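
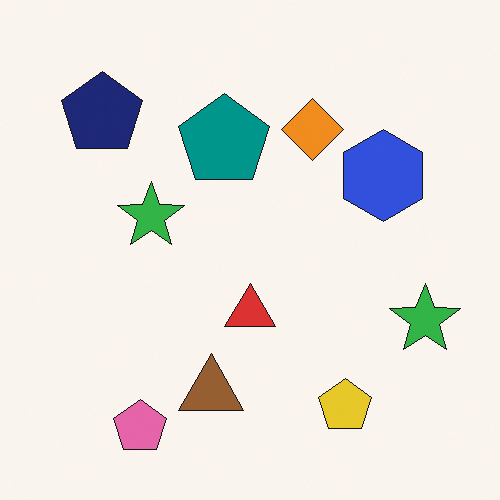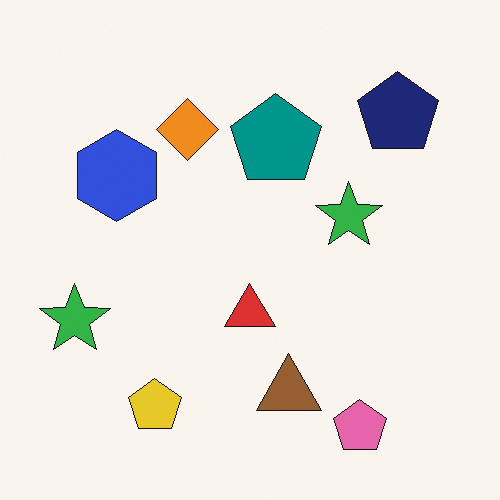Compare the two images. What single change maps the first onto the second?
The second image is the first flipped horizontally (left ↔ right).

The navy pentagon is in the top-left of the first image and the top-right of the second — shapes on opposite sides of the vertical midline have swapped in a mirror flip.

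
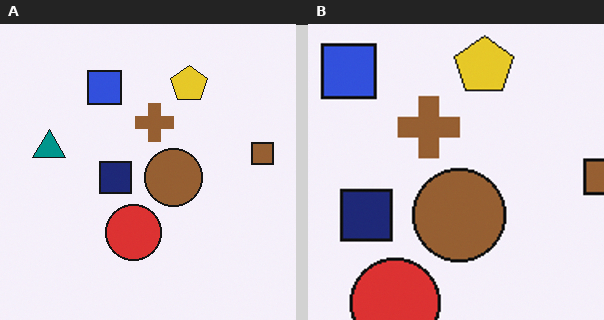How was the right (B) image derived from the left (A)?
It was cropped to a modestly smaller region and rescaled.

The visible shapes are larger and the field of view is narrower; shapes near the original edges may be partly or wholly outside the frame — a crop-and-rescale.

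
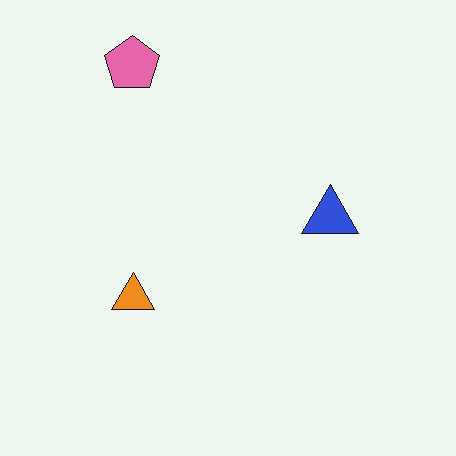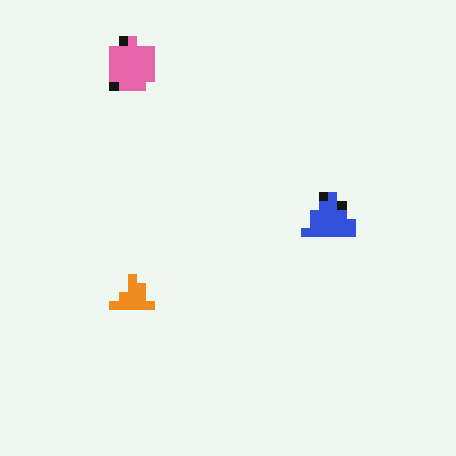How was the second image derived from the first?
The second image is the first heavily pixelated into large blocks.

Shapes are reduced to large square blocks; fine edges and outlines are lost — a downscale-then-upscale (mosaic) effect.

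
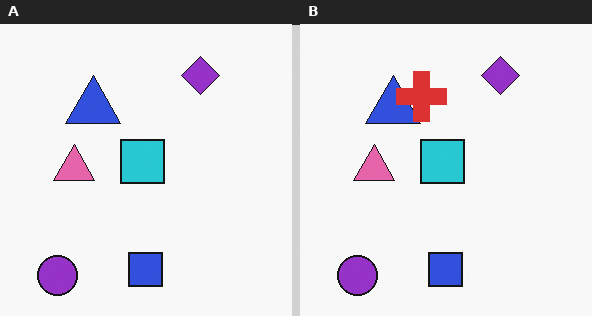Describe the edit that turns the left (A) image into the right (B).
The transformation is: overlaid with an additional red cross.

A red cross appears in the right (B) image that is absent from the left (A).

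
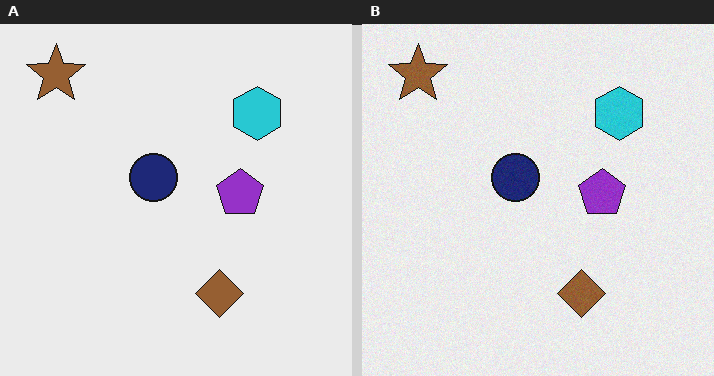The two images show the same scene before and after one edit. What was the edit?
Degraded with subtle gaussian noise.

Random speckle covers the whole image, including the flat background.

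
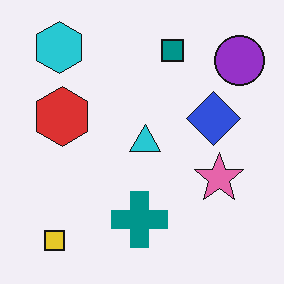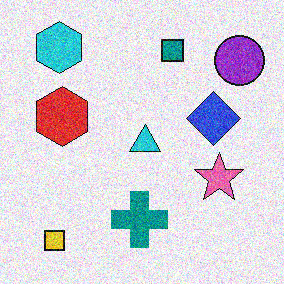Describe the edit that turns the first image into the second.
It was degraded with a thick layer of grain.

Random speckle covers the whole image, including the flat background.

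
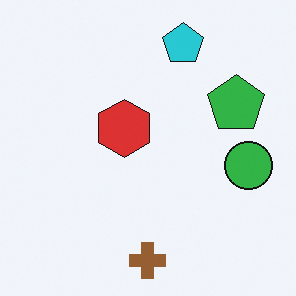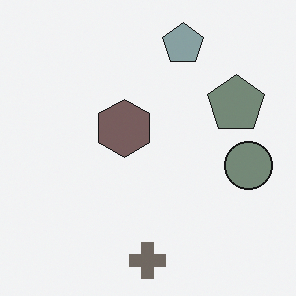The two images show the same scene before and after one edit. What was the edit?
Made much more muted (saturation change).

All colors are more muted and greyish — a global saturation change.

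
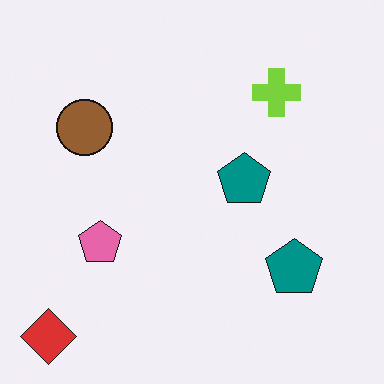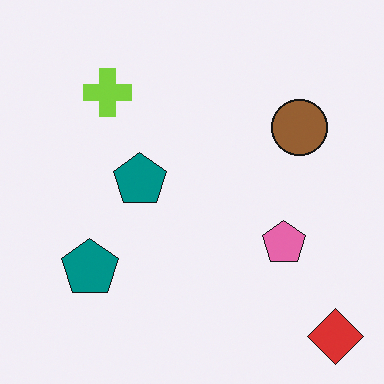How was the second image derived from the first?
This is the original image flipped horizontally (left ↔ right).

The red diamond is in the bottom-left of the first image and the bottom-right of the second — shapes on opposite sides of the vertical midline have swapped in a mirror flip.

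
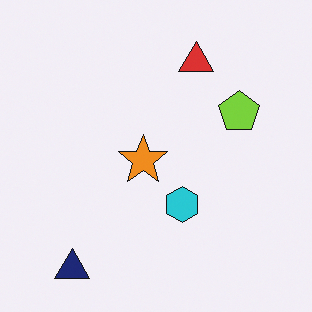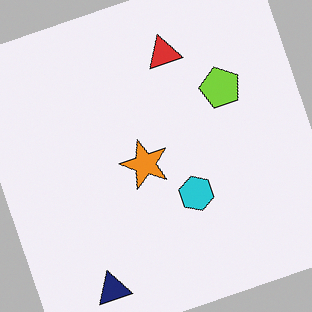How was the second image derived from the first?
The image was rotated counter-clockwise by a moderate amount.

Every shape is tilted by the same angle and the image corners show triangular fill wedges — a whole-image rotation by a non-right angle.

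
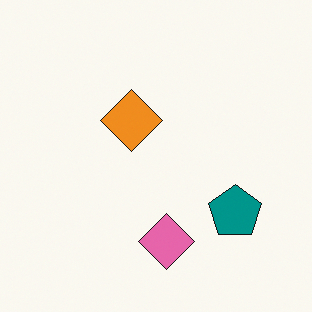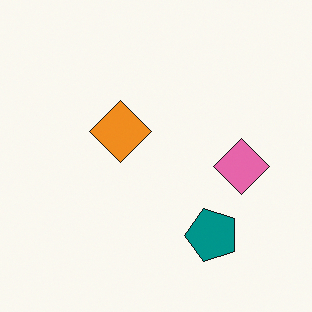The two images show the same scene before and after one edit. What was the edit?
It was transposed (reflected across the top-left ↔ bottom-right diagonal).

Shapes have swapped their row and column positions — what was in the top-right is now in the bottom-left — a diagonal reflection.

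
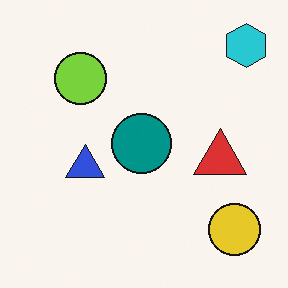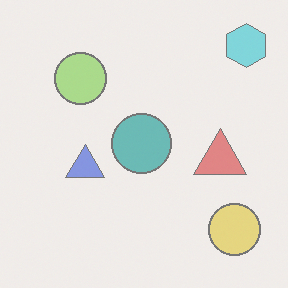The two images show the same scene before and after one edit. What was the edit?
This is the original image given much lower contrast.

Tones are pushed toward mid-grey across the whole image — a global contrast change.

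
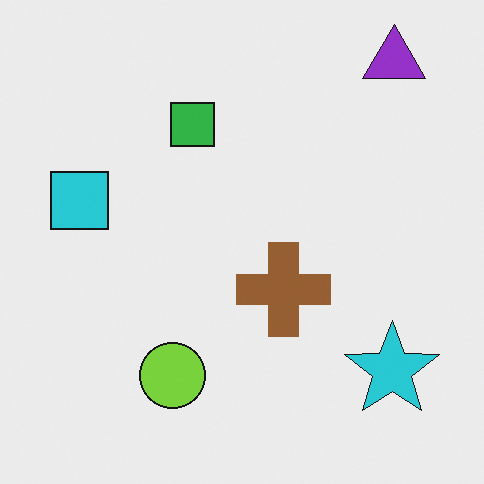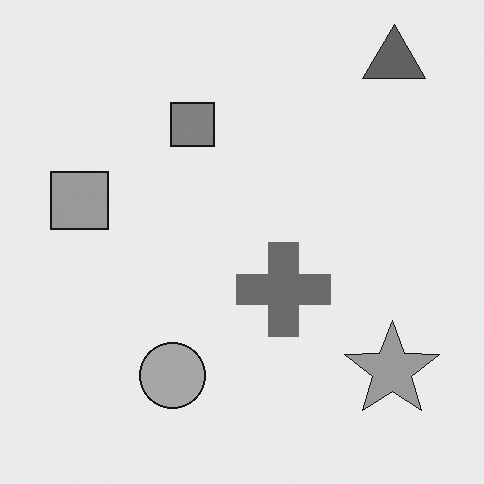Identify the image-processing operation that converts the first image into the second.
Converted to grayscale.

All color is removed — every shape is now a shade of grey.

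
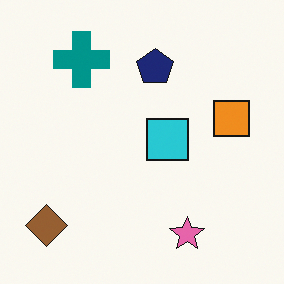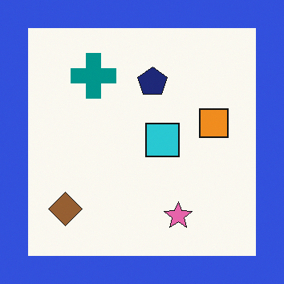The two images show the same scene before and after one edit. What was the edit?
It was framed with a blue border.

A solid blue frame runs around the edge of the second image, with the content slightly shrunk inside it.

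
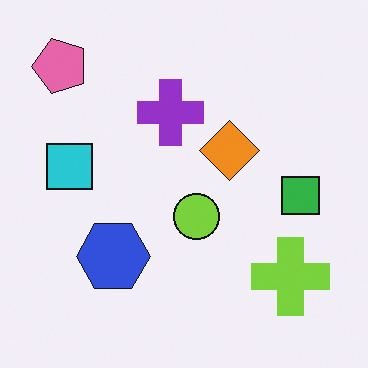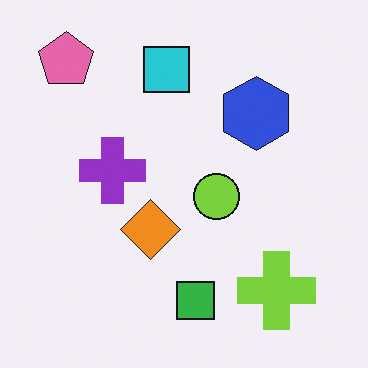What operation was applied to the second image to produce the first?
The image was transposed (reflected across the top-left ↔ bottom-right diagonal).

Shapes have swapped their row and column positions — what was in the top-right is now in the bottom-left — a diagonal reflection.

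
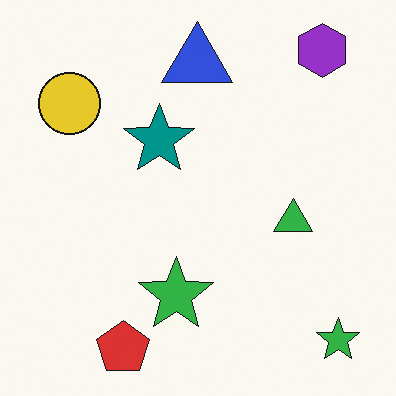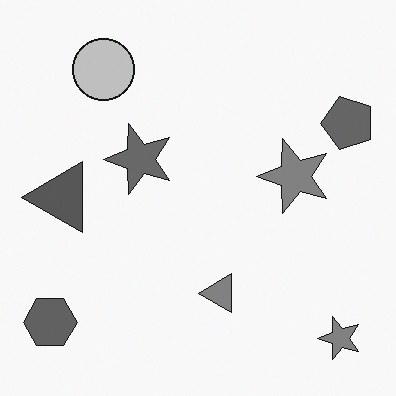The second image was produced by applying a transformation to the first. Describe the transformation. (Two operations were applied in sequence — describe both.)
This is the original image transposed (reflected across the top-left ↔ bottom-right diagonal), then converted to grayscale.

Shapes have swapped their row and column positions — what was in the top-right is now in the bottom-left — a diagonal reflection. All color is removed — every shape is now a shade of grey.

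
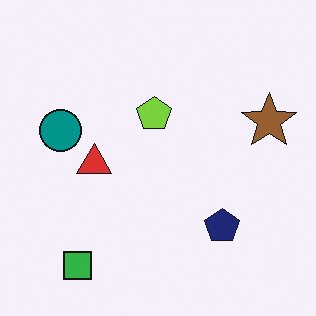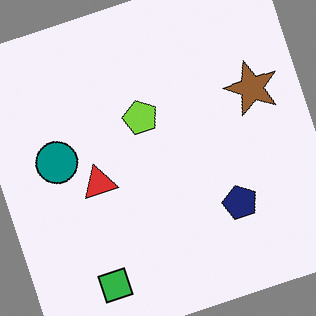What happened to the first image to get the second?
It was rotated counter-clockwise by a clearly visible amount.

Every shape is tilted by the same angle and the image corners show triangular fill wedges — a whole-image rotation by a non-right angle.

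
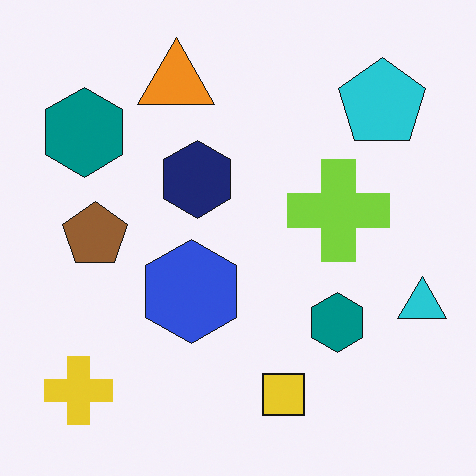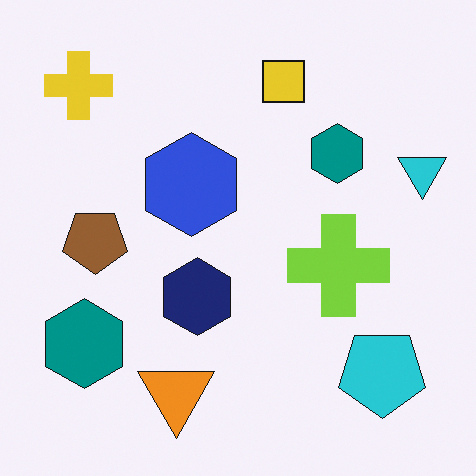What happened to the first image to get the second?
The transformation is: flipped vertically (top ↔ bottom).

The orange triangle is in the top of the first image and the bottom of the second — shapes on opposite sides of the horizontal midline have swapped in a mirror flip.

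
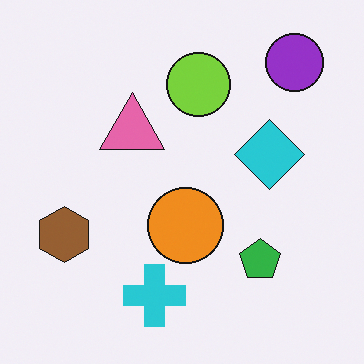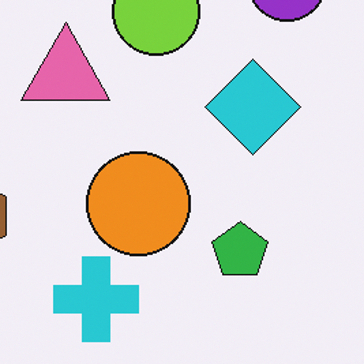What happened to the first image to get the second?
The second image is the first cropped slightly and scaled back up.

The visible shapes are larger and the field of view is narrower; shapes near the original edges may be partly or wholly outside the frame — a crop-and-rescale.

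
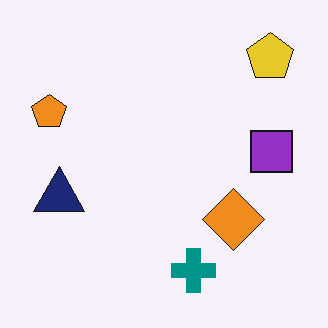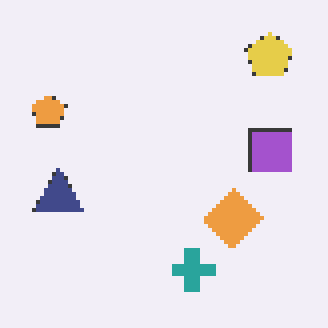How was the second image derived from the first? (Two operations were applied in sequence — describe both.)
It was given slightly reduced contrast, then mildly pixelated.

Tones are pushed toward mid-grey across the whole image — a global contrast change. Shapes are reduced to large square blocks; fine edges and outlines are lost — a downscale-then-upscale (mosaic) effect.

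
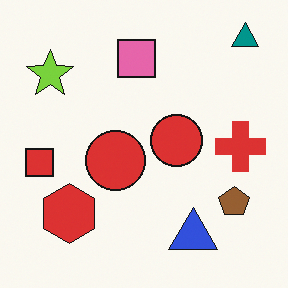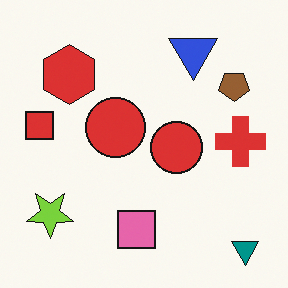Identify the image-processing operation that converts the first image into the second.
The image was flipped vertically (top ↔ bottom).

The teal triangle is in the top-right of the first image and the bottom-right of the second — shapes on opposite sides of the horizontal midline have swapped in a mirror flip.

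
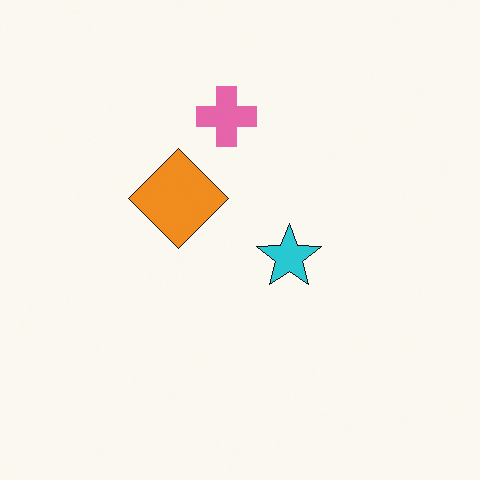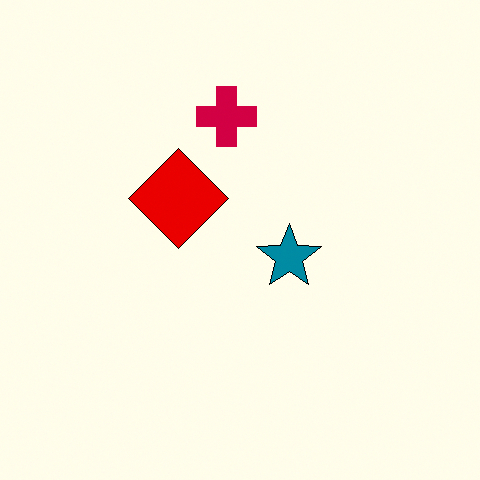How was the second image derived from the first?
This is the original image given much higher contrast.

Tones are pushed away from mid-grey across the whole image — a global contrast change.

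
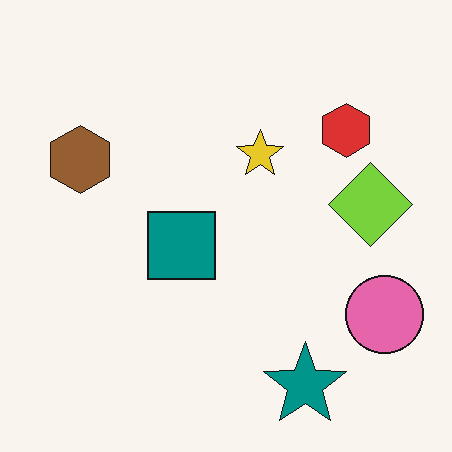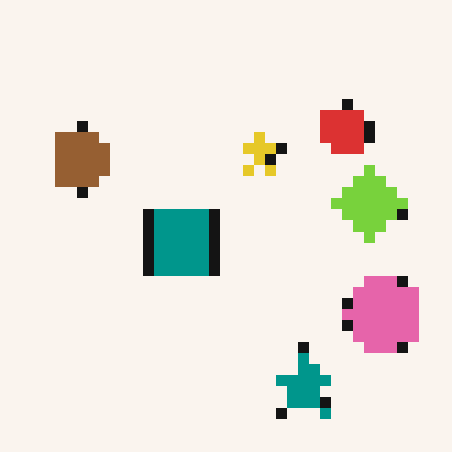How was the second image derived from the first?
The transformation is: heavily pixelated into large blocks.

Shapes are reduced to large square blocks; fine edges and outlines are lost — a downscale-then-upscale (mosaic) effect.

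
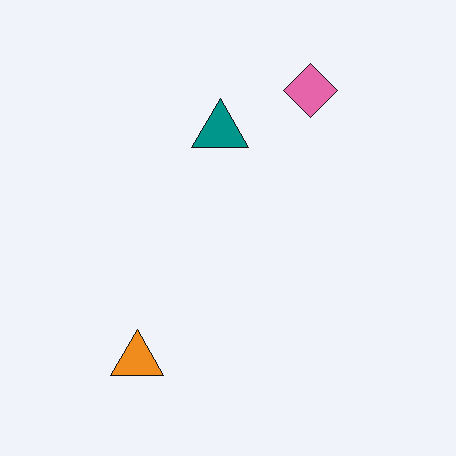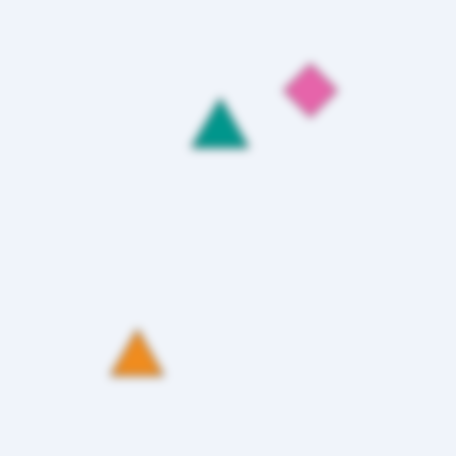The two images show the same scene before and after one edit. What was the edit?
The image was moderately blurred.

Shape edges and outlines are uniformly softened across the whole image.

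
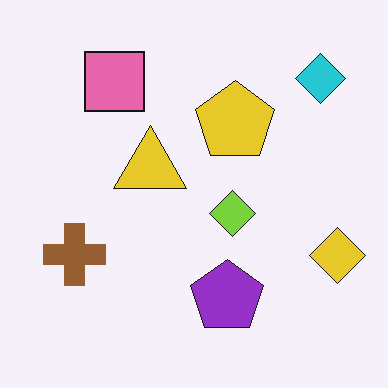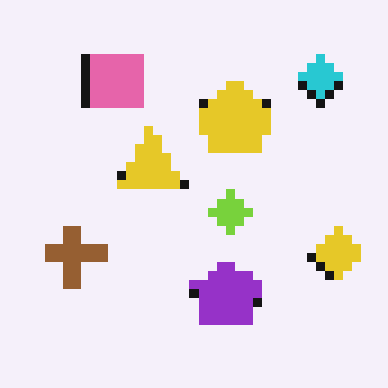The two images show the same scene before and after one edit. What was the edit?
Coarsely pixelated.

Shapes are reduced to large square blocks; fine edges and outlines are lost — a downscale-then-upscale (mosaic) effect.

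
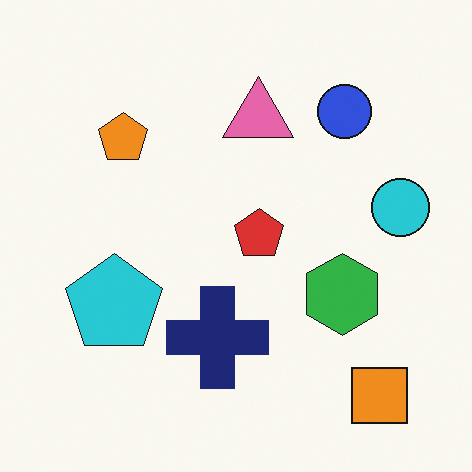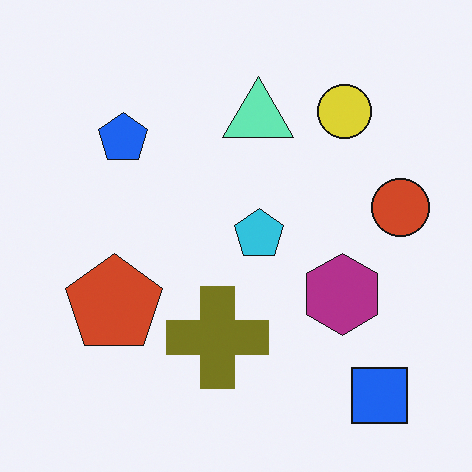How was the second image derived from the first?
The transformation is: hue-shifted through roughly half the color wheel.

Every shape's color has rotated by the same amount around the hue wheel — a uniform hue shift.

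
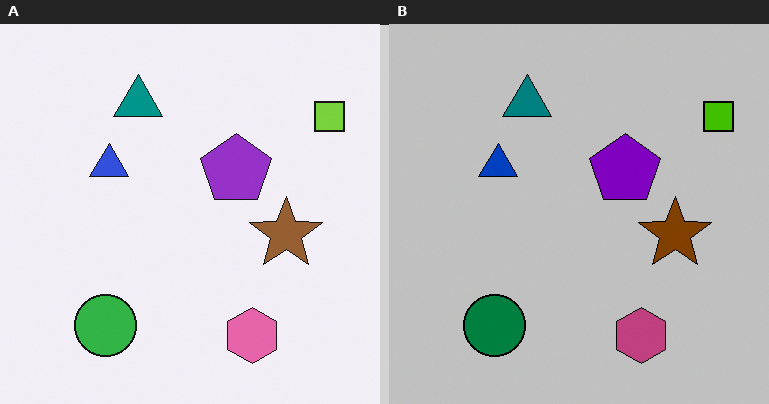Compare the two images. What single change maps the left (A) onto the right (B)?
The right (B) image is the left (A) heavily posterized to just a handful of flat colors.

Each flat color has snapped to a coarser quantized level — most visibly, the near-white background has dropped to a flat grey.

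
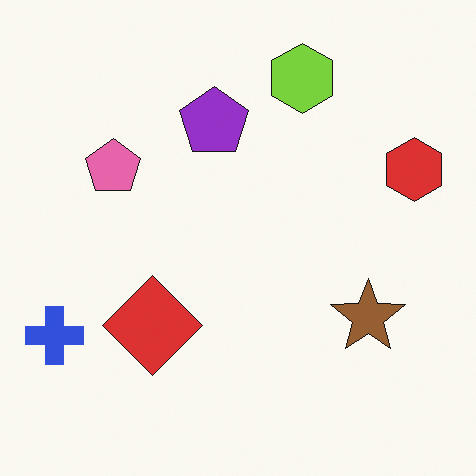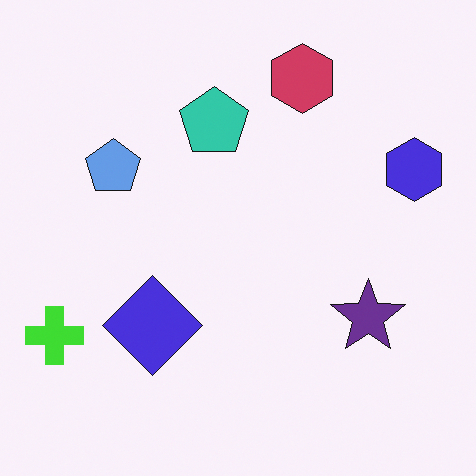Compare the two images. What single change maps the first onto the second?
The transformation is: hue-shifted by a large amount.

Every shape's color has rotated by the same amount around the hue wheel — a uniform hue shift.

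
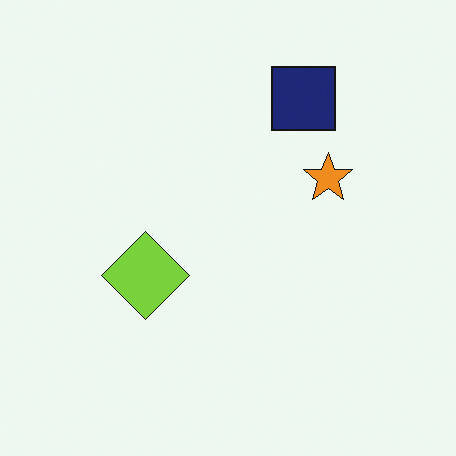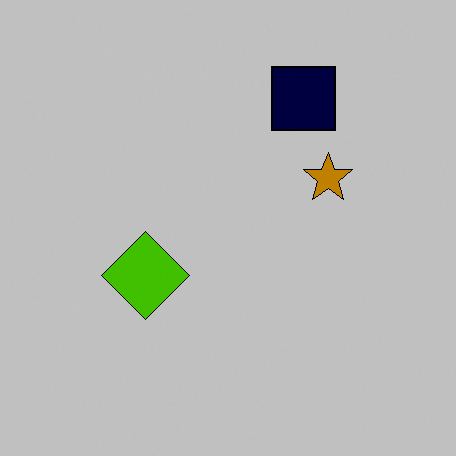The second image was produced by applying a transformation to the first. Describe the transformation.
Heavily posterized to just a handful of flat colors.

Each flat color has snapped to a coarser quantized level — most visibly, the near-white background has dropped to a flat grey.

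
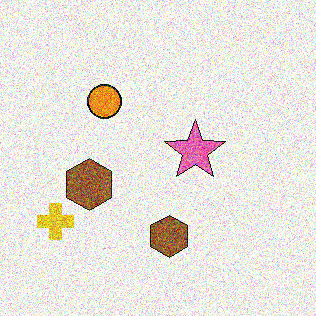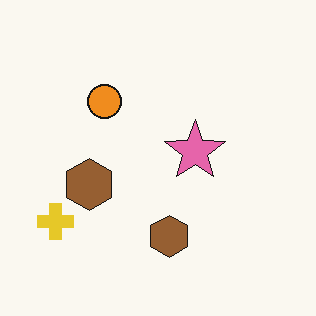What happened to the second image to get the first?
This is the original image degraded with a thick layer of grain.

Random speckle covers the whole image, including the flat background.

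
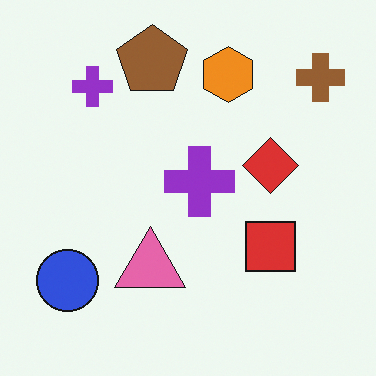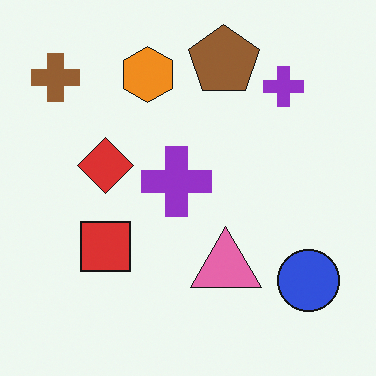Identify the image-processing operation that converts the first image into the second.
The transformation is: flipped horizontally (left ↔ right).

The brown cross is in the top-right of the first image and the top-left of the second — shapes on opposite sides of the vertical midline have swapped in a mirror flip.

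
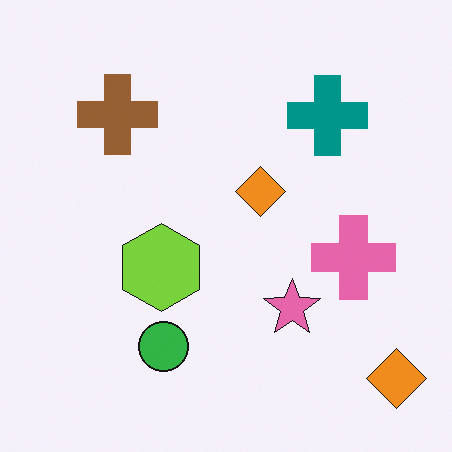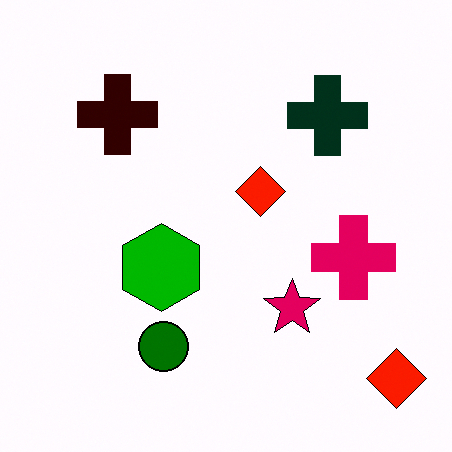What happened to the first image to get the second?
The second image is the first boosted in contrast.

Tones are pushed away from mid-grey across the whole image — a global contrast change.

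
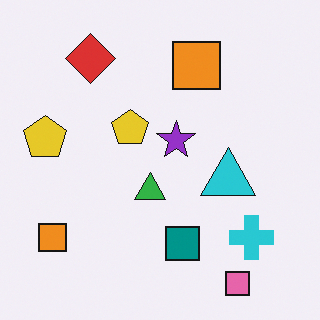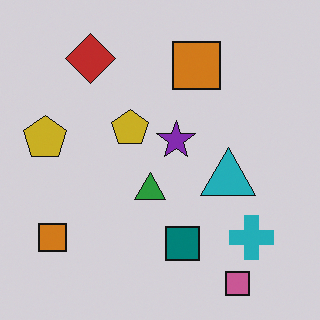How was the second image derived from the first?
The image was darkened a little.

Every pixel — background and shapes alike — is uniformly darkened.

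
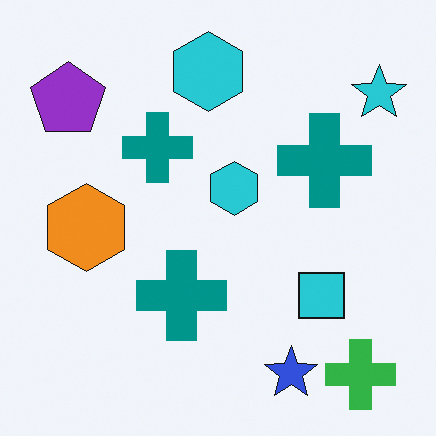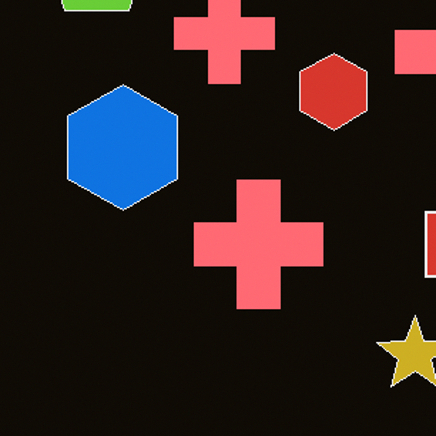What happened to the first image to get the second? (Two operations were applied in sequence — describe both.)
It was color-inverted (negative), then cropped slightly and scaled back up.

The light background has become dark and every shape's color is its complement — a photographic negative. The visible shapes are larger and the field of view is narrower; shapes near the original edges may be partly or wholly outside the frame — a crop-and-rescale.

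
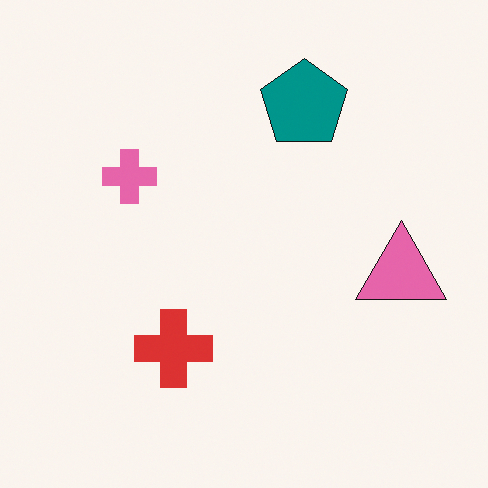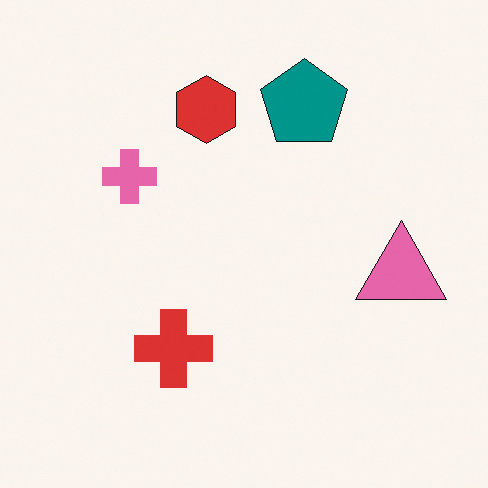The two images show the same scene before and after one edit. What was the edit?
The transformation is: overlaid with an additional red hexagon.

A red hexagon appears in the second image that is absent from the first.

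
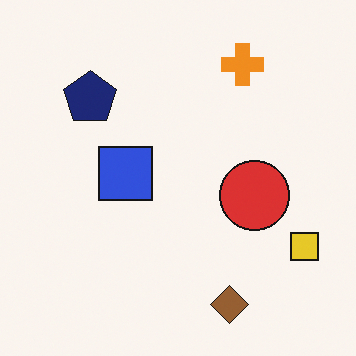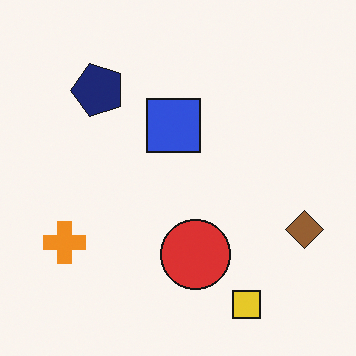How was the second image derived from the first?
Transposed (reflected across the top-left ↔ bottom-right diagonal).

Shapes have swapped their row and column positions — what was in the top-right is now in the bottom-left — a diagonal reflection.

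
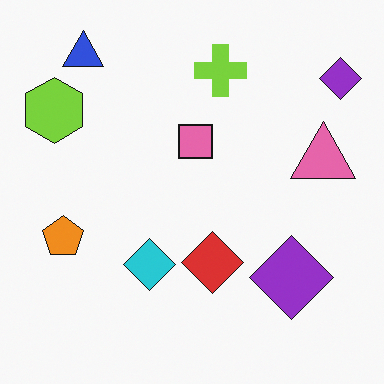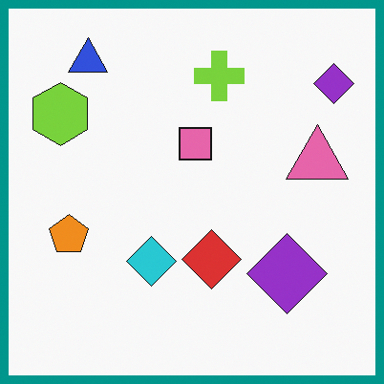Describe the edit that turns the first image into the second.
The image was framed with a teal border.

A solid teal frame runs around the edge of the second image, with the content slightly shrunk inside it.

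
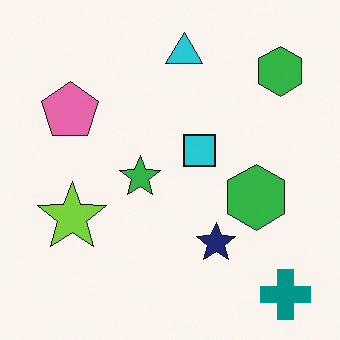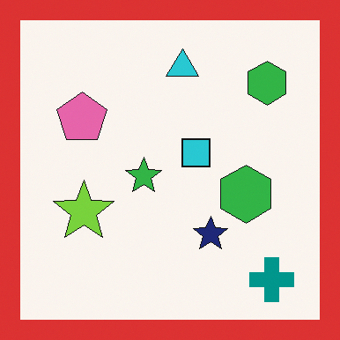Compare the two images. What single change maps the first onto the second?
This is the original image framed with a red border.

A solid red frame runs around the edge of the second image, with the content slightly shrunk inside it.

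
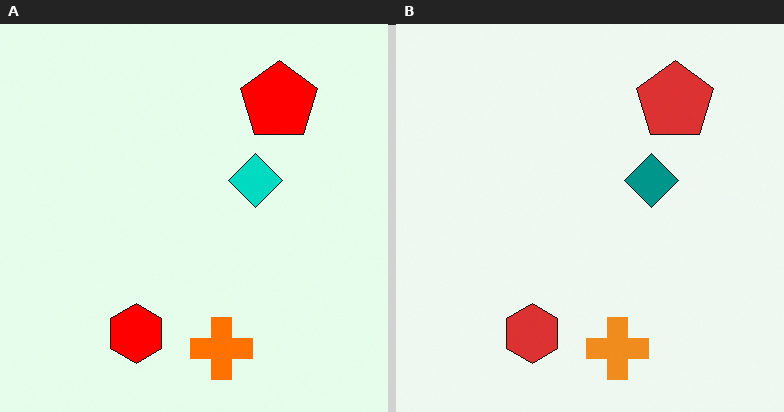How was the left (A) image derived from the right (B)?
This is the original image made much more vivid (saturation change).

All colors are more vivid — a global saturation change.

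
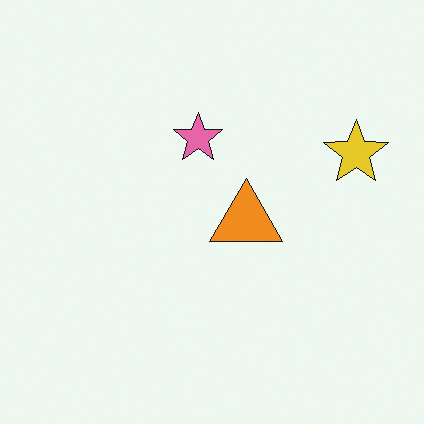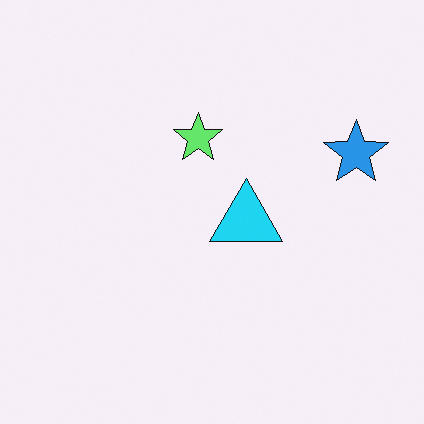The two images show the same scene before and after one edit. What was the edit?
The transformation is: hue-shifted through roughly half the color wheel.

Every shape's color has rotated by the same amount around the hue wheel — a uniform hue shift.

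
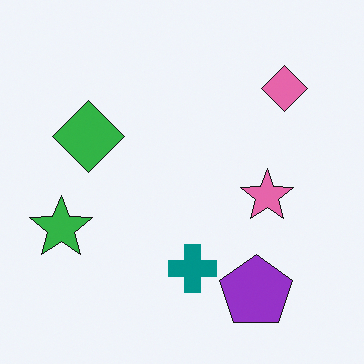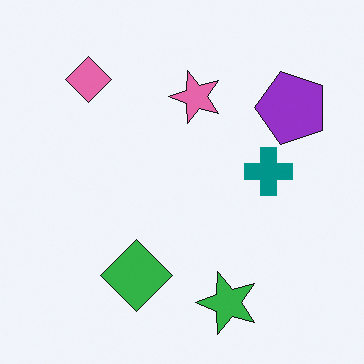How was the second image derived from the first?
It was rotated 90° counter-clockwise.

The pink diamond sits in the top-right of the first image and the top-left of the second — consistent with a whole-image 90° counter-clockwise rotation.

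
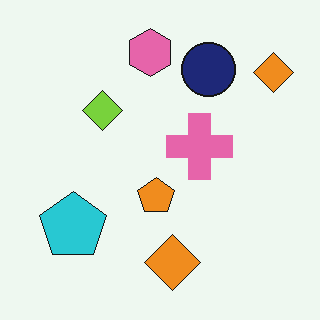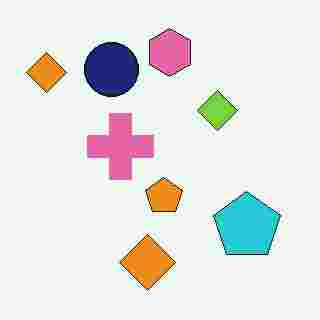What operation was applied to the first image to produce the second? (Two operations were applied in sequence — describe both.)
The second image is the first flipped horizontally (left ↔ right), then heavily JPEG-compressed with obvious blocking artifacts.

The cyan pentagon is in the bottom-left of the first image and the bottom-right of the second — shapes on opposite sides of the vertical midline have swapped in a mirror flip. Blocky 8×8 compression artifacts appear around shape edges and the flat background shows ringing — characteristic JPEG degradation.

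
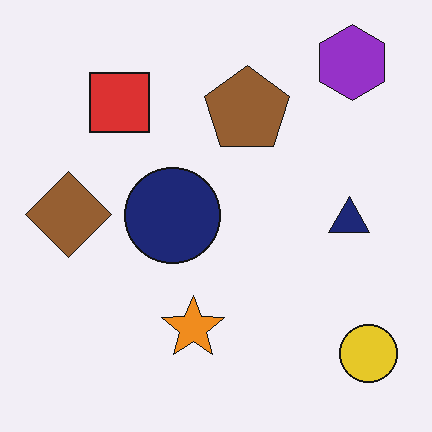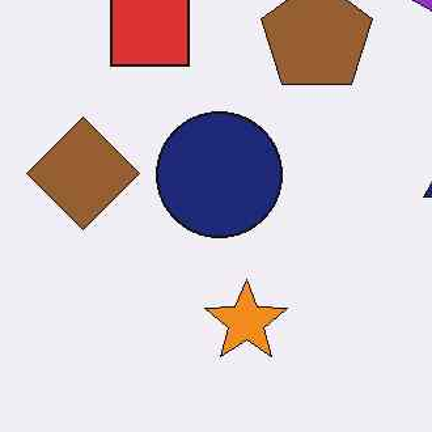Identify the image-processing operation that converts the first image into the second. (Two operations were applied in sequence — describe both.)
The second image is the first JPEG-compressed with visible artifacts, then cropped to a modestly smaller region and rescaled.

Blocky 8×8 compression artifacts appear around shape edges and the flat background shows ringing — characteristic JPEG degradation. The visible shapes are larger and the field of view is narrower; shapes near the original edges may be partly or wholly outside the frame — a crop-and-rescale.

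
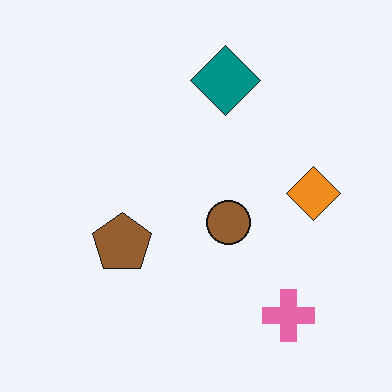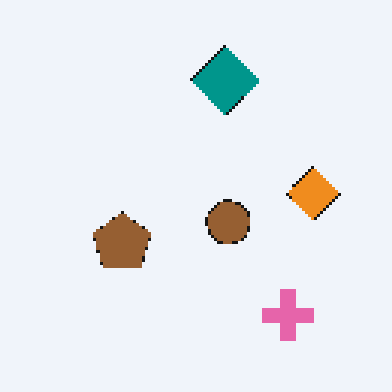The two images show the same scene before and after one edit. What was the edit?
Lightly pixelated (a mild mosaic effect).

Shapes are reduced to large square blocks; fine edges and outlines are lost — a downscale-then-upscale (mosaic) effect.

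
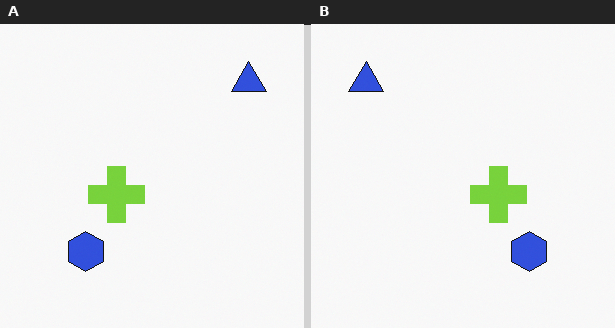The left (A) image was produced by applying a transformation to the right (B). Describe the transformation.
This is the original image flipped horizontally (left ↔ right).

The blue triangle is in the top-left of the right (B) image and the top-right of the left (A) — shapes on opposite sides of the vertical midline have swapped in a mirror flip.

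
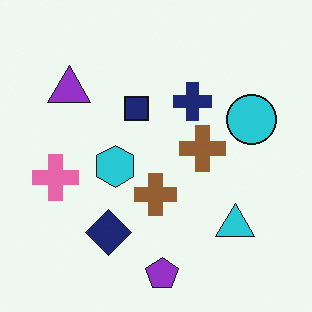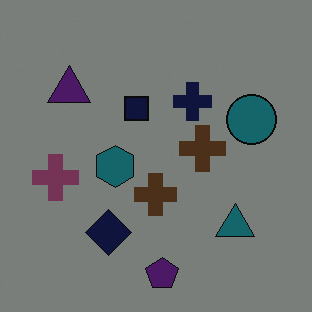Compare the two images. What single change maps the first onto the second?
Substantially darkened.

Every pixel — background and shapes alike — is uniformly darkened.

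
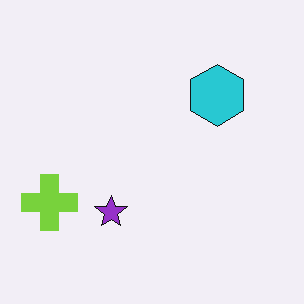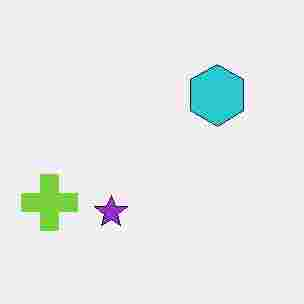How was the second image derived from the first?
This is the original image heavily JPEG-compressed with obvious blocking artifacts.

Blocky 8×8 compression artifacts appear around shape edges and the flat background shows ringing — characteristic JPEG degradation.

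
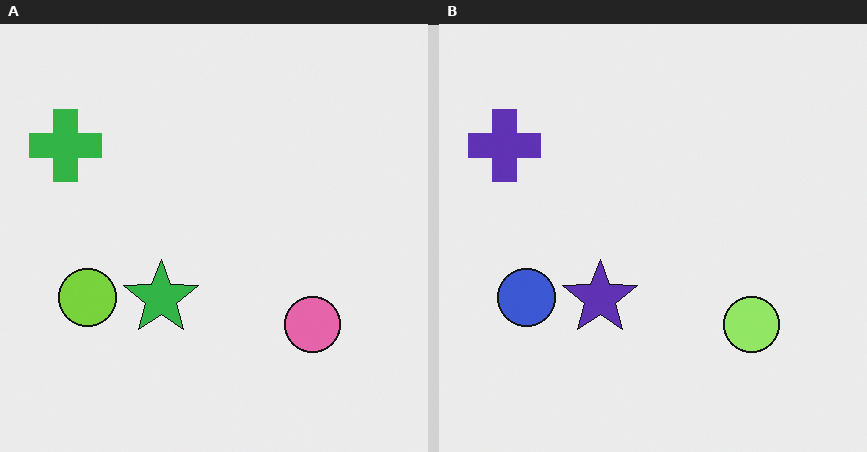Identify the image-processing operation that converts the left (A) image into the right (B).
This is the original image hue-shifted through roughly a third of the color wheel.

Every shape's color has rotated by the same amount around the hue wheel — a uniform hue shift.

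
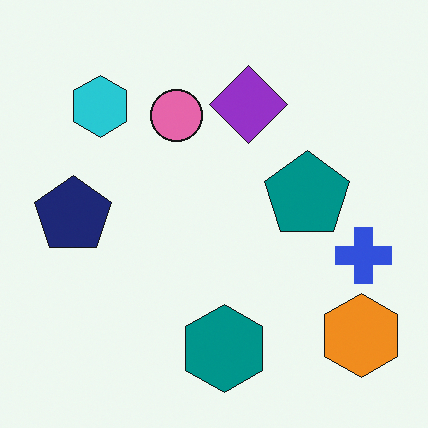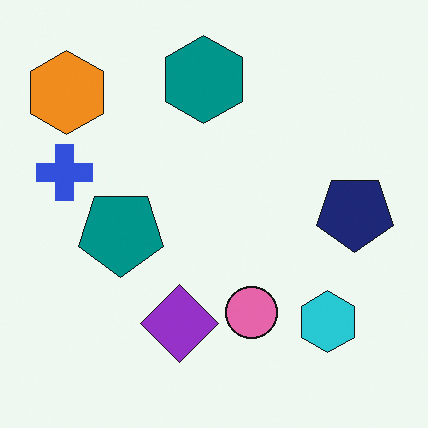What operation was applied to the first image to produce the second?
It was rotated 180°.

The orange hexagon sits in the bottom-right of the first image and the top-left of the second — consistent with a whole-image 180° rotation.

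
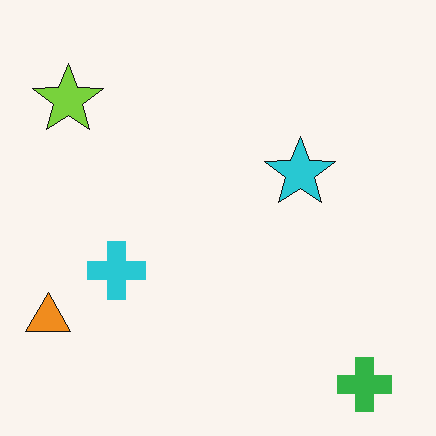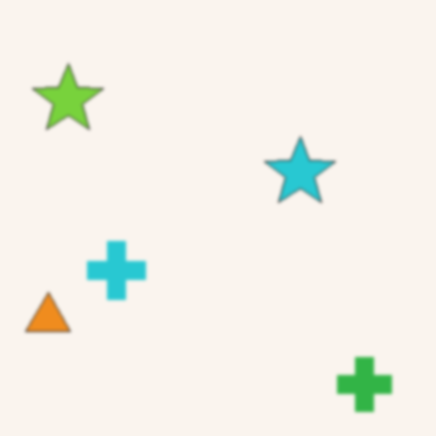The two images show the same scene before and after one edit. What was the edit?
The second image is the first given a subtle gaussian blur.

Shape edges and outlines are uniformly softened across the whole image.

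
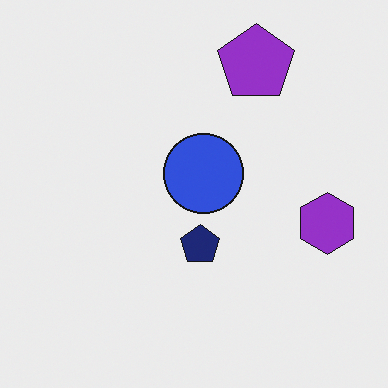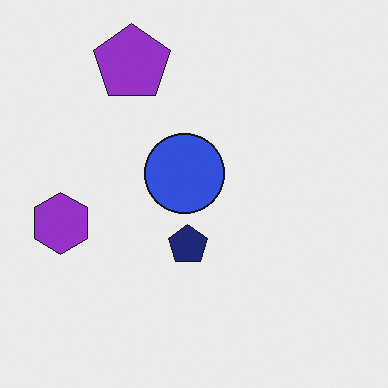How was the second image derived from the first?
The second image is the first flipped horizontally (left ↔ right).

The purple hexagon is in the right of the first image and the left of the second — shapes on opposite sides of the vertical midline have swapped in a mirror flip.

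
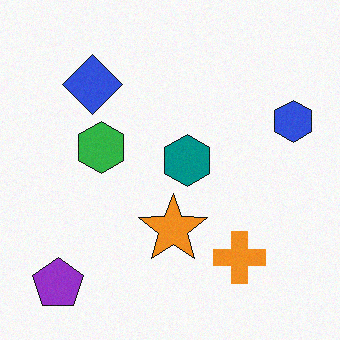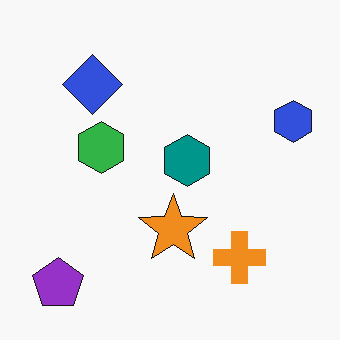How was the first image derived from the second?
The first image is the second degraded with light additive noise.

Random speckle covers the whole image, including the flat background.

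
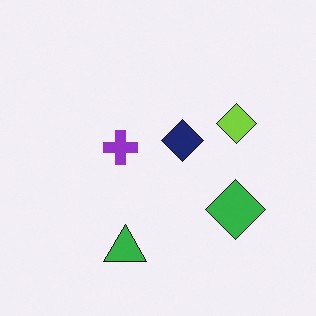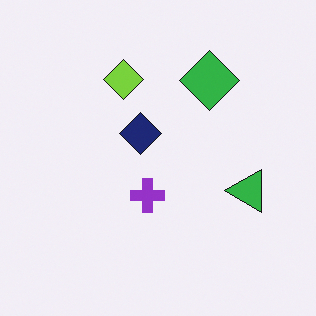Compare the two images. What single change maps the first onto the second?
This is the original image rotated 90° counter-clockwise.

The green triangle sits in the bottom of the first image and the right of the second — consistent with a whole-image 90° counter-clockwise rotation.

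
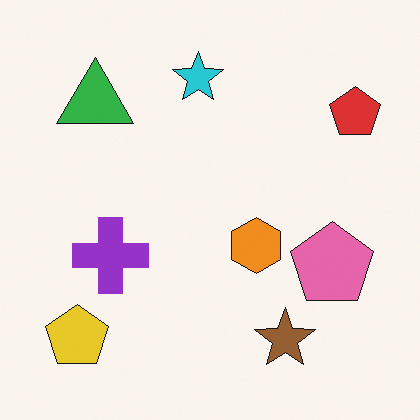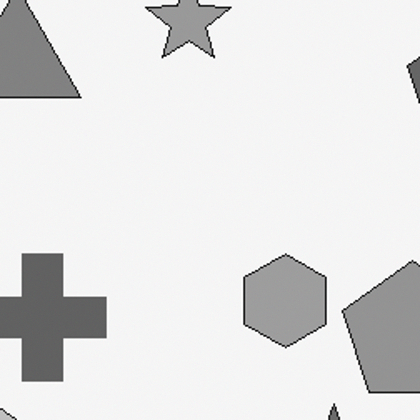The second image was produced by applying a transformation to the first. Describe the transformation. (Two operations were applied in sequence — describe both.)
It was converted to grayscale, then cropped to a noticeably smaller region and rescaled.

All color is removed — every shape is now a shade of grey. The visible shapes are larger and the field of view is narrower; shapes near the original edges may be partly or wholly outside the frame — a crop-and-rescale.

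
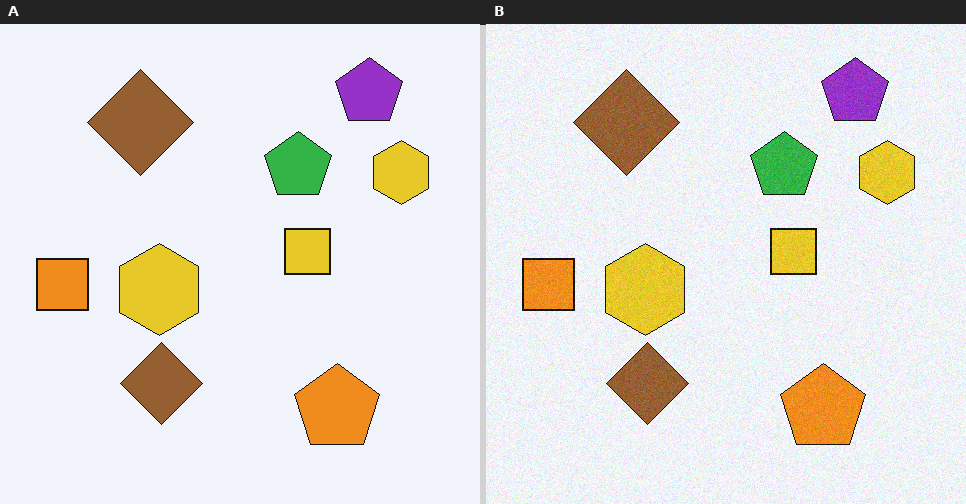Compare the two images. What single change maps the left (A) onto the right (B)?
Degraded with light additive noise.

Random speckle covers the whole image, including the flat background.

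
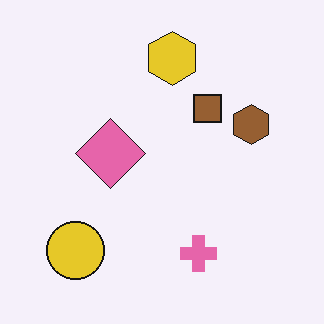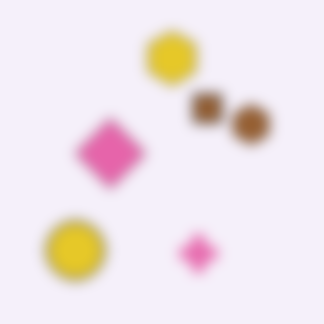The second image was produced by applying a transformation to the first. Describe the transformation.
The image was strongly gaussian-blurred.

Shape edges and outlines are uniformly softened across the whole image.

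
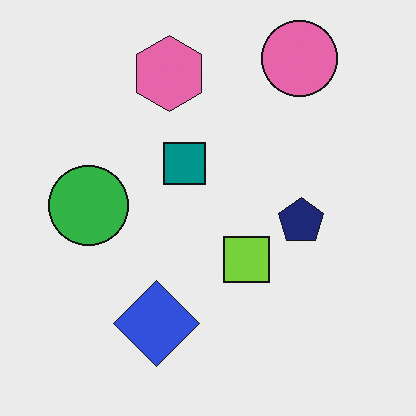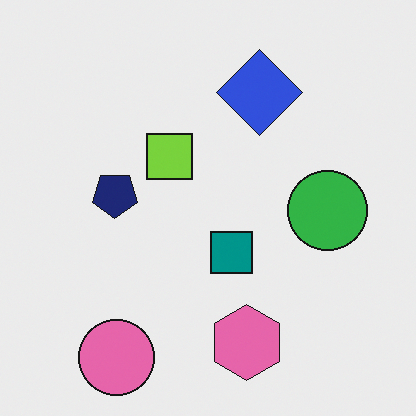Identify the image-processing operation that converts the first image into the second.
The second image is the first rotated 180°.

The pink circle sits in the top-right of the first image and the bottom-left of the second — consistent with a whole-image 180° rotation.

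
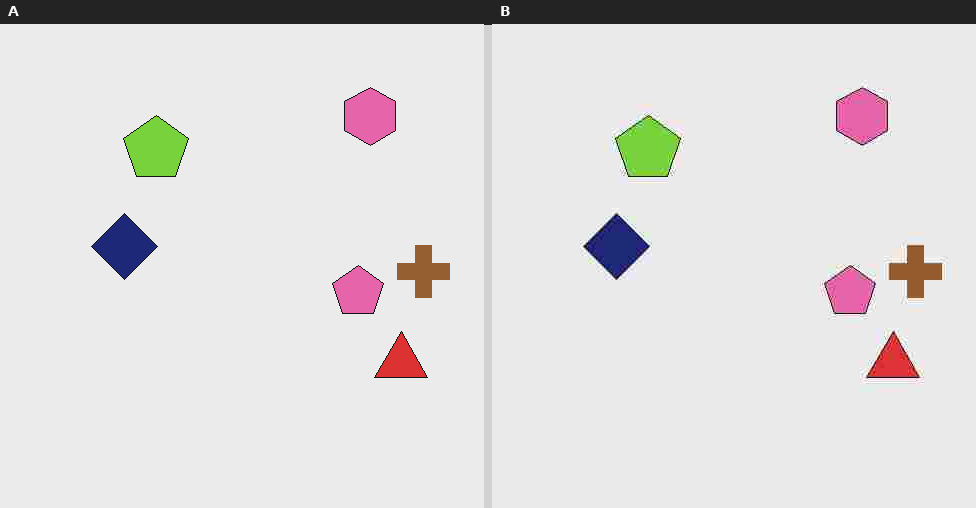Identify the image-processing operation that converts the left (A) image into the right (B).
The image was heavily JPEG-compressed with obvious blocking artifacts.

Blocky 8×8 compression artifacts appear around shape edges and the flat background shows ringing — characteristic JPEG degradation.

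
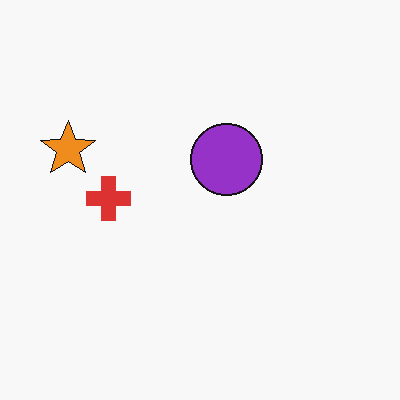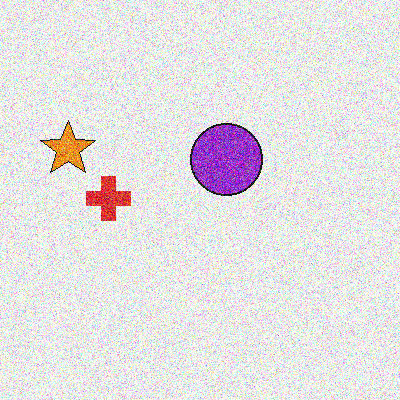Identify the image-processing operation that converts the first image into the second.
Degraded with strong gaussian noise.

Random speckle covers the whole image, including the flat background.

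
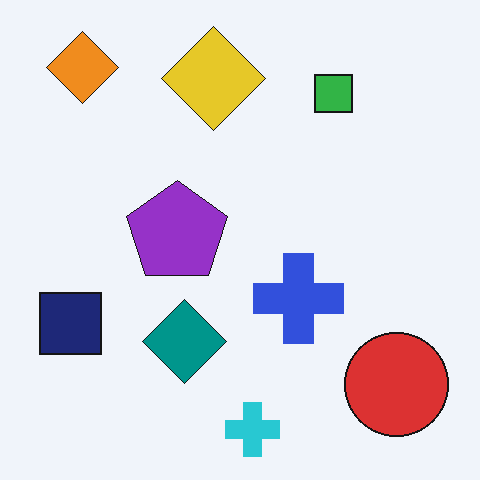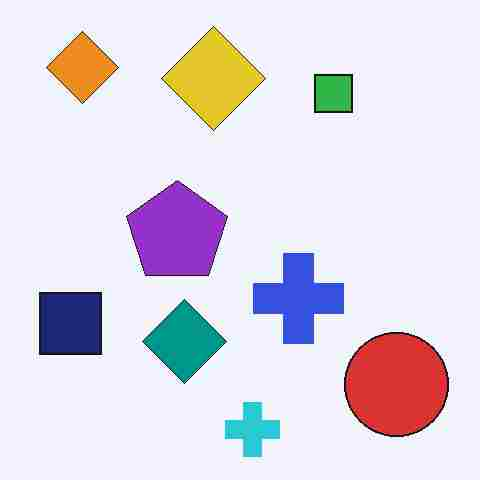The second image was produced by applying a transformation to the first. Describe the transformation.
The second image is the first degraded with heavy JPEG compression.

Blocky 8×8 compression artifacts appear around shape edges and the flat background shows ringing — characteristic JPEG degradation.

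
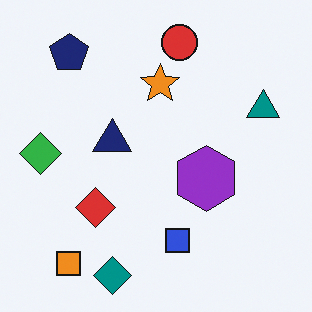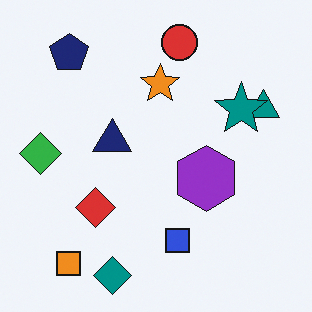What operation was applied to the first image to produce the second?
It was overlaid with an additional teal star.

A teal star appears in the second image that is absent from the first.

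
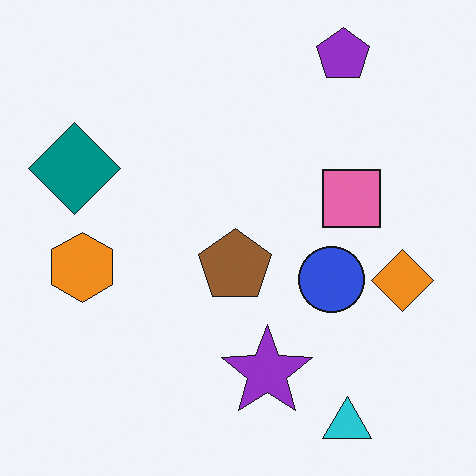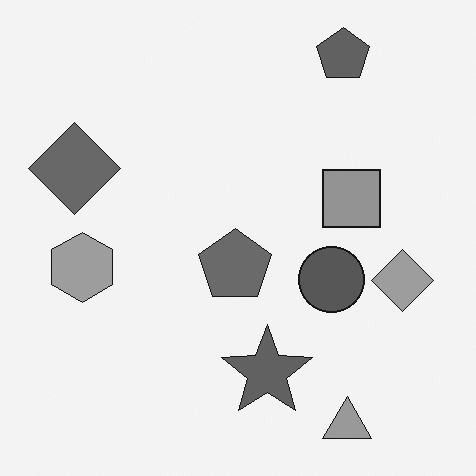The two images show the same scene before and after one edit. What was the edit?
Converted to grayscale.

All color is removed — every shape is now a shade of grey.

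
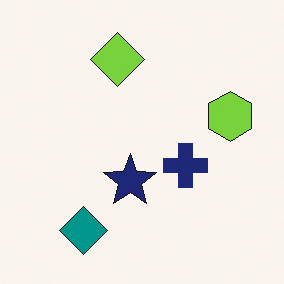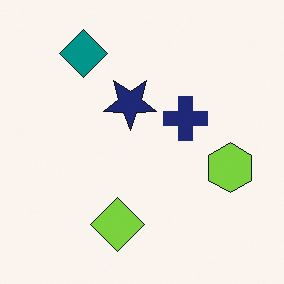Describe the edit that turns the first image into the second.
The image was flipped vertically (top ↔ bottom).

The teal diamond is in the bottom-left of the first image and the top-left of the second — shapes on opposite sides of the horizontal midline have swapped in a mirror flip.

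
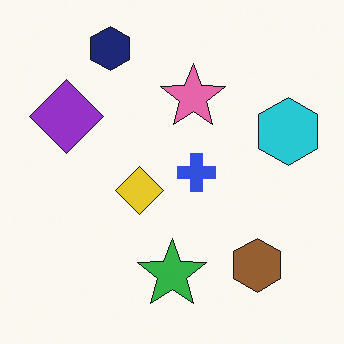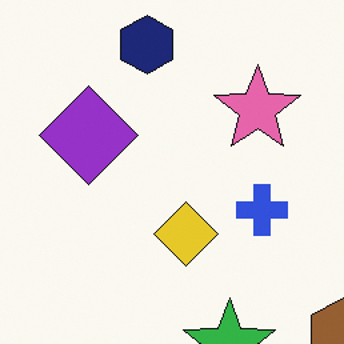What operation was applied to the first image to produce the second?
The second image is the first cropped to a modestly smaller region and rescaled.

The visible shapes are larger and the field of view is narrower; shapes near the original edges may be partly or wholly outside the frame — a crop-and-rescale.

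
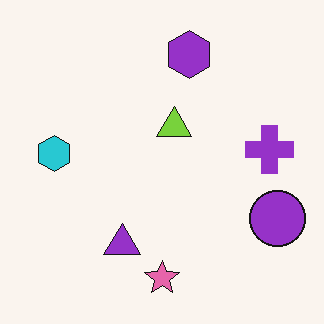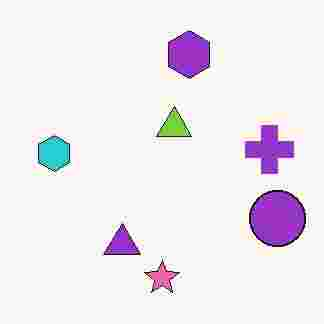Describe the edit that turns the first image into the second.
It was heavily JPEG-compressed with obvious blocking artifacts.

Blocky 8×8 compression artifacts appear around shape edges and the flat background shows ringing — characteristic JPEG degradation.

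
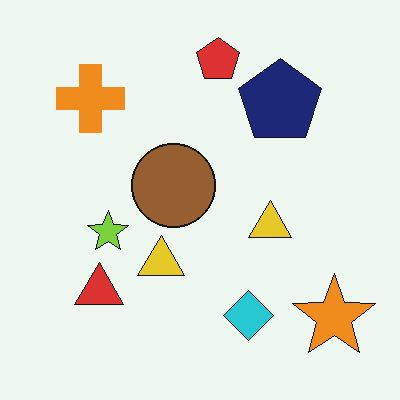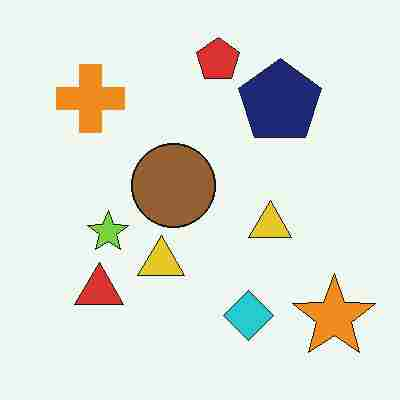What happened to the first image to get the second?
It was heavily JPEG-compressed with obvious blocking artifacts.

Blocky 8×8 compression artifacts appear around shape edges and the flat background shows ringing — characteristic JPEG degradation.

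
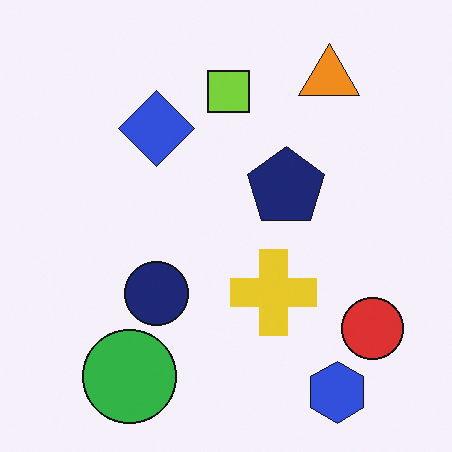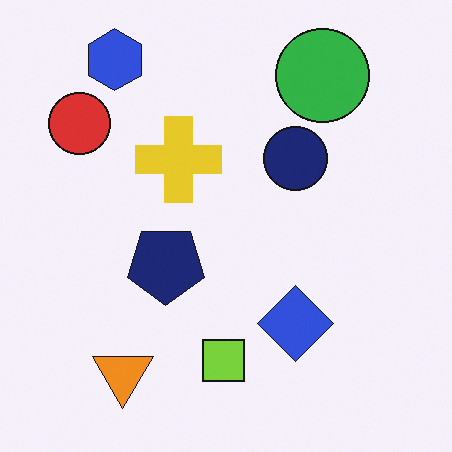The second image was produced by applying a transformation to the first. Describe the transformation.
The image was rotated 180°.

The blue hexagon sits in the bottom-right of the first image and the top-left of the second — consistent with a whole-image 180° rotation.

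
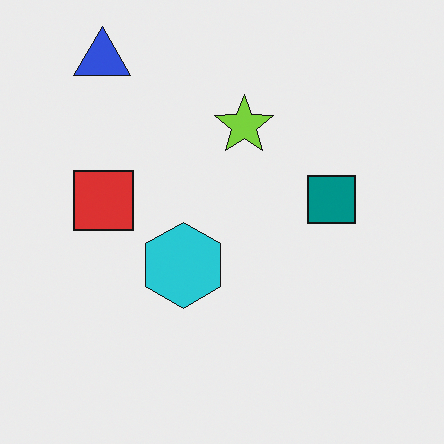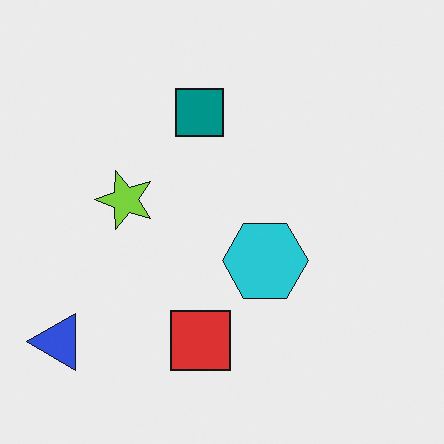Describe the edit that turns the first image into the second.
This is the original image rotated 90° counter-clockwise.

The blue triangle sits in the top-left of the first image and the bottom-left of the second — consistent with a whole-image 90° counter-clockwise rotation.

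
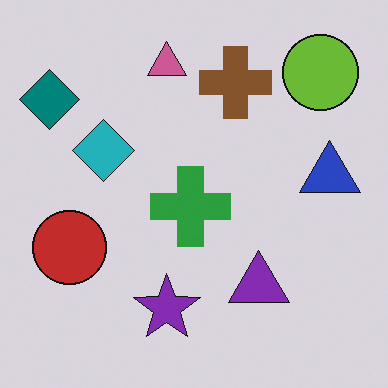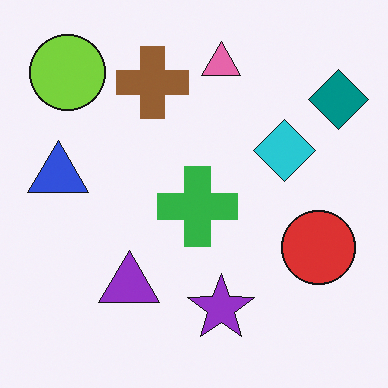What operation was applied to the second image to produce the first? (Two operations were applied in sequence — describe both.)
The image was flipped horizontally (left ↔ right), then darkened a little.

The teal diamond is in the top-right of the second image and the top-left of the first — shapes on opposite sides of the vertical midline have swapped in a mirror flip. Every pixel — background and shapes alike — is uniformly darkened.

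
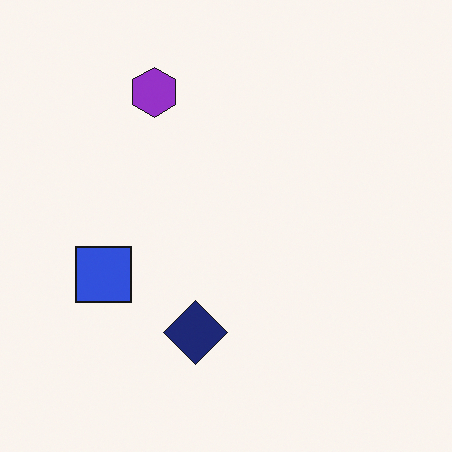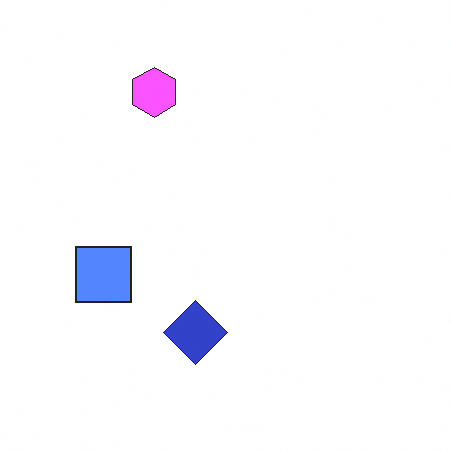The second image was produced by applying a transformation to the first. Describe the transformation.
The second image is the first noticeably brightened.

Every pixel — background and shapes alike — is uniformly brightened.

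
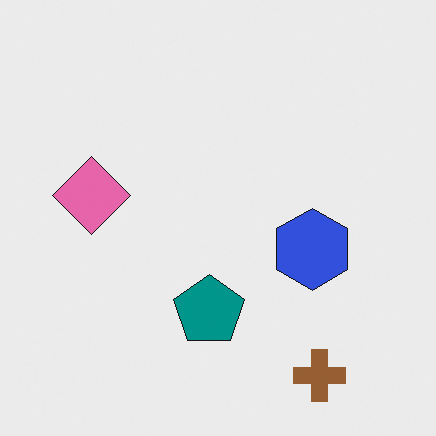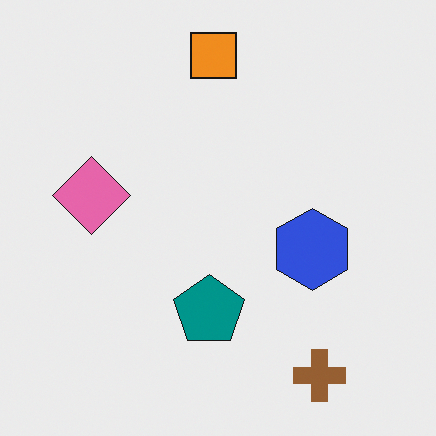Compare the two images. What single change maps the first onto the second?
It was overlaid with an additional orange square.

An orange square appears in the second image that is absent from the first.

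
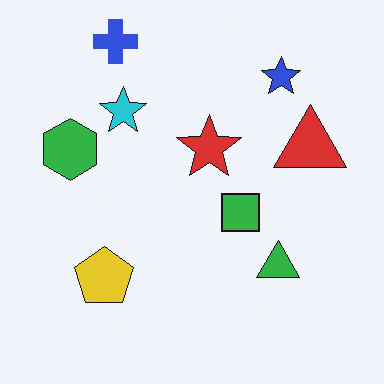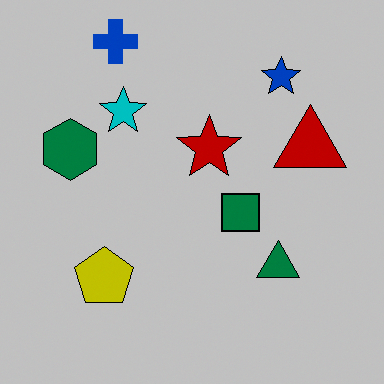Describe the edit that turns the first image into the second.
The image was heavily posterized to just a handful of flat colors.

Each flat color has snapped to a coarser quantized level — most visibly, the near-white background has dropped to a flat grey.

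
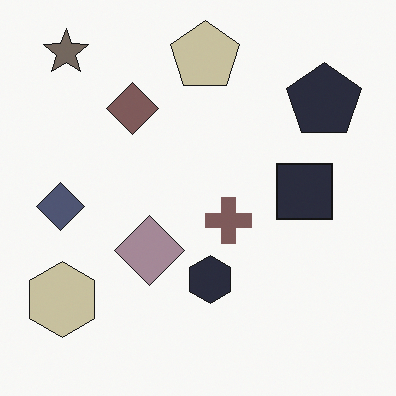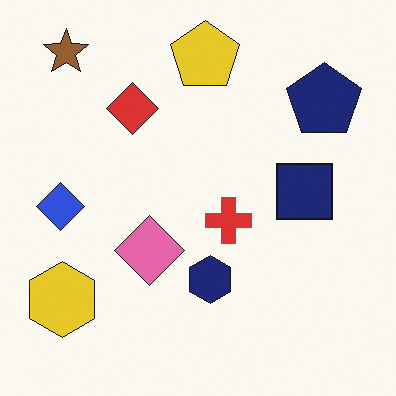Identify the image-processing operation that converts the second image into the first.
It was made much more muted (saturation change).

All colors are more muted and greyish — a global saturation change.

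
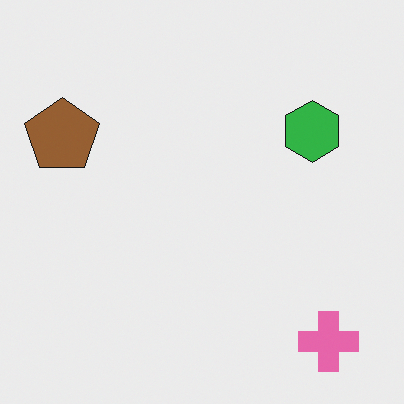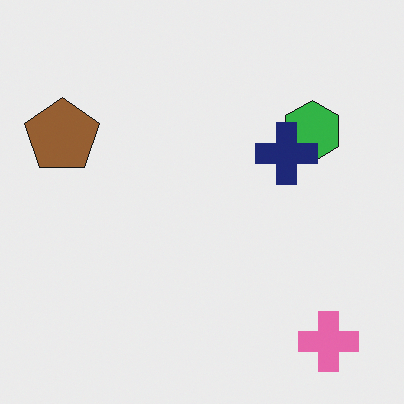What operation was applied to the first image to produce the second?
The second image is the first overlaid with an additional navy cross.

A navy cross appears in the second image that is absent from the first.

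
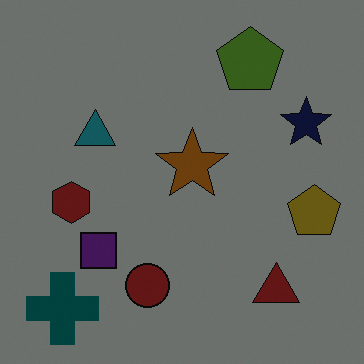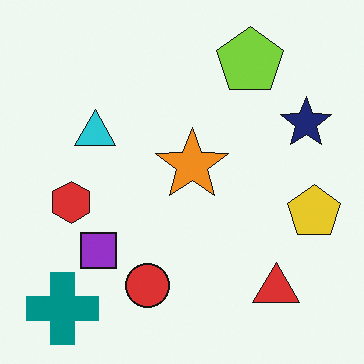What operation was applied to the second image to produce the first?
This is the original image darkened a lot.

Every pixel — background and shapes alike — is uniformly darkened.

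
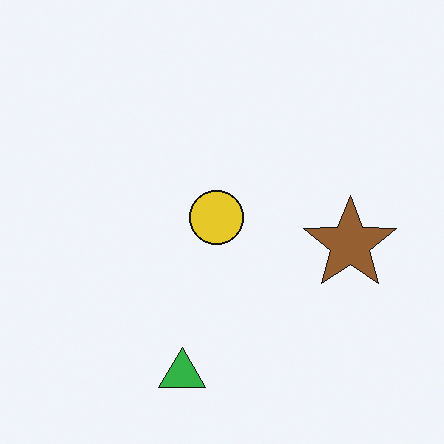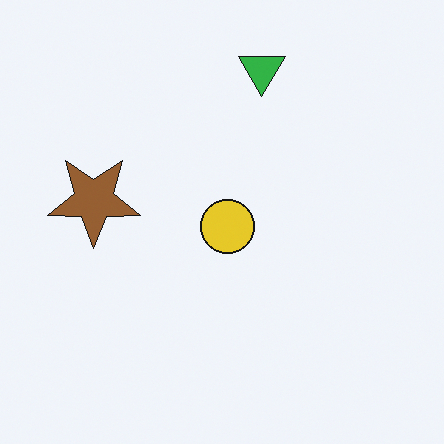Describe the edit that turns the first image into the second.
This is the original image rotated 180°.

The green triangle sits in the bottom of the first image and the top of the second — consistent with a whole-image 180° rotation.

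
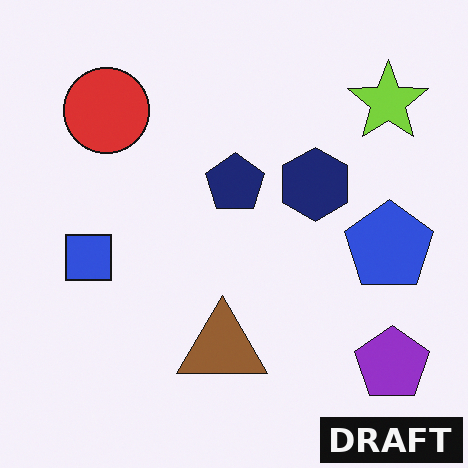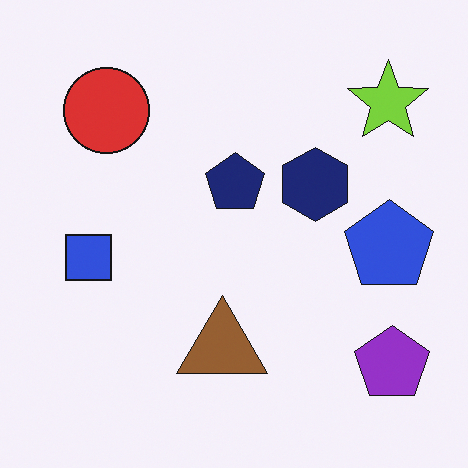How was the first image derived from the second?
This is the original image watermarked with the text "DRAFT" in the lower-right corner.

A dark label reading "DRAFT" appears in the lower-right corner.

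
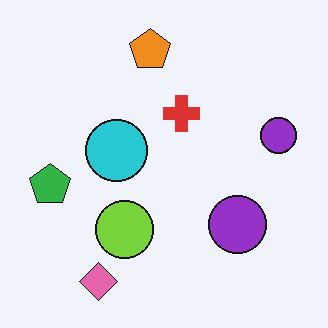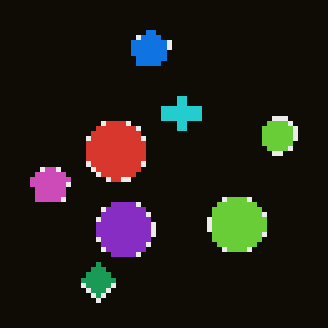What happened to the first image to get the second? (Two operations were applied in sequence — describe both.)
The image was color-inverted (negative), then lightly pixelated (a mild mosaic effect).

The light background has become dark and every shape's color is its complement — a photographic negative. Shapes are reduced to large square blocks; fine edges and outlines are lost — a downscale-then-upscale (mosaic) effect.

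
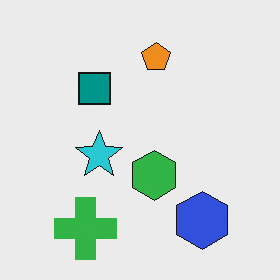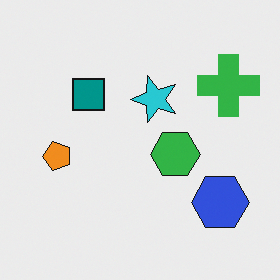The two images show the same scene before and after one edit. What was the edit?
It was transposed (reflected across the top-left ↔ bottom-right diagonal).

Shapes have swapped their row and column positions — what was in the top-right is now in the bottom-left — a diagonal reflection.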